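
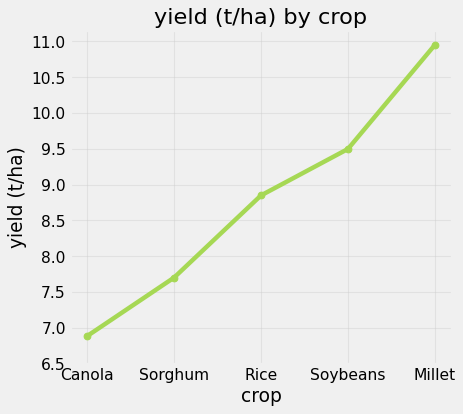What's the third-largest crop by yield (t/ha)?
Top 4: Millet ≈ 11.0, Soybeans ≈ 9.5, Rice ≈ 9.0, Sorghum ≈ 7.5.

Rice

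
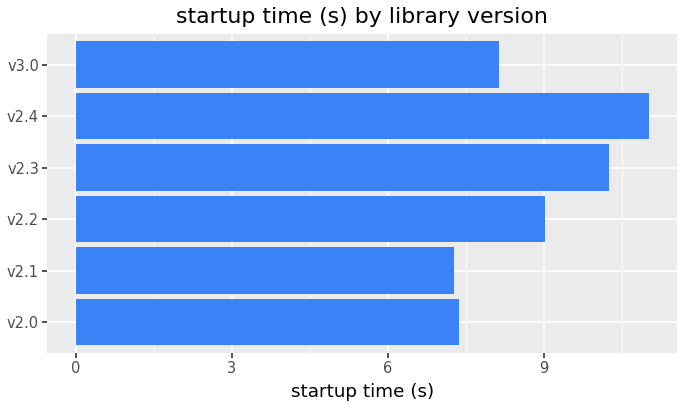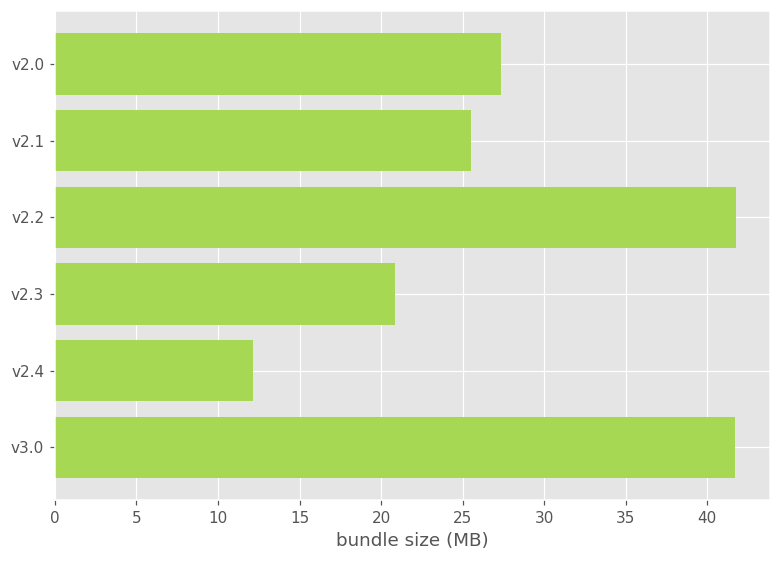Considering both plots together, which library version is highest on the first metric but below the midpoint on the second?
Chart 2 median bundle size (MB) ≈ 25; below-median library versions: v2.1, v2.3, v2.4. Among those, v2.4 has the highest startup time (s) (≈ 12).

v2.4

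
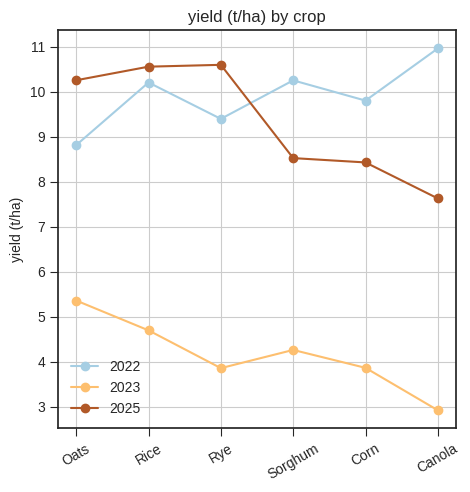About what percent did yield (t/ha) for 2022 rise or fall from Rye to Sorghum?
Rye ≈ 9, Sorghum ≈ 10; (10 − 9) / 9 ≈ +11.1%.

≈ +11.1%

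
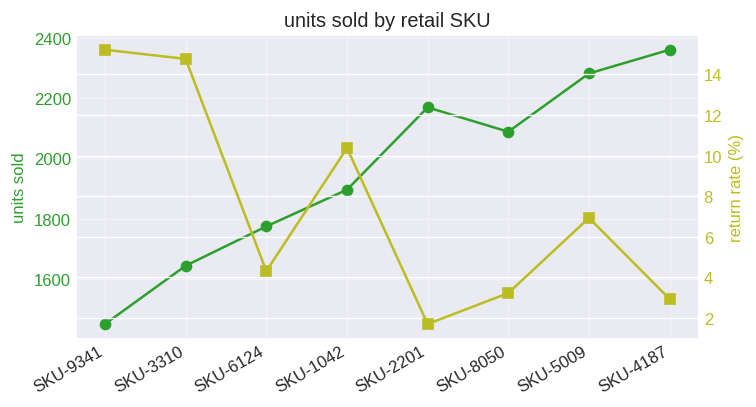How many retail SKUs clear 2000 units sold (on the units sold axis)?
Above 2000: SKU-2201, SKU-8050, SKU-5009, SKU-4187.

4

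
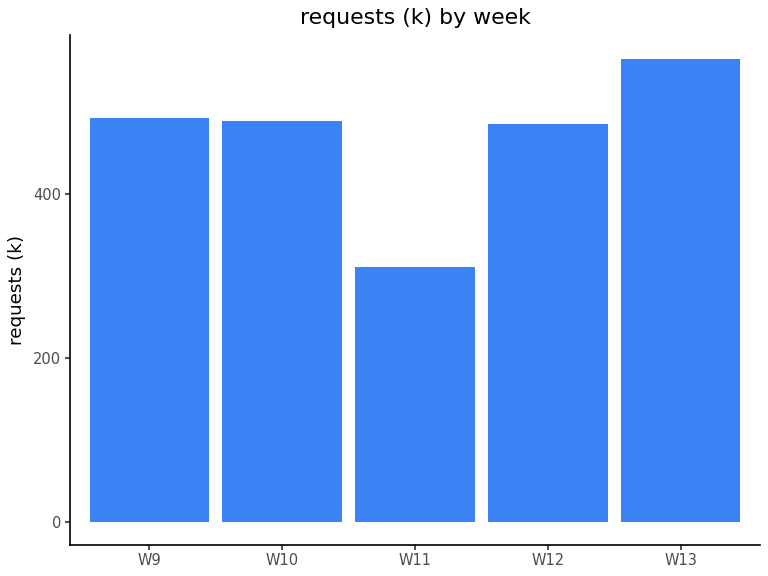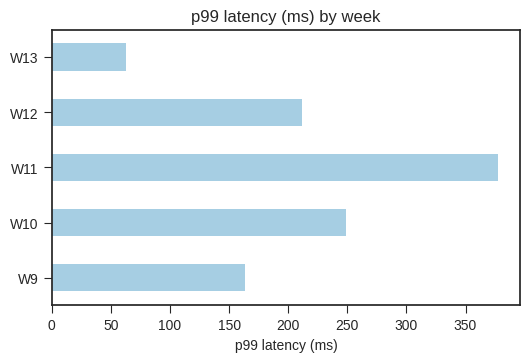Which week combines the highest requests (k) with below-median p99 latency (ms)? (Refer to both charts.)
Chart 2 median p99 latency (ms) ≈ 200; below-median weeks: W9, W13. Among those, W13 has the highest requests (k) (≈ 600).

W13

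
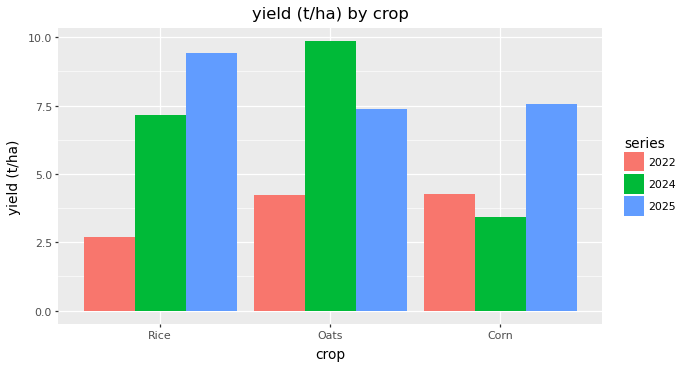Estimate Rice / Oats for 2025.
Rice ≈ 9, Oats ≈ 7; 9/7 ≈ 1.29.

≈ 1.29×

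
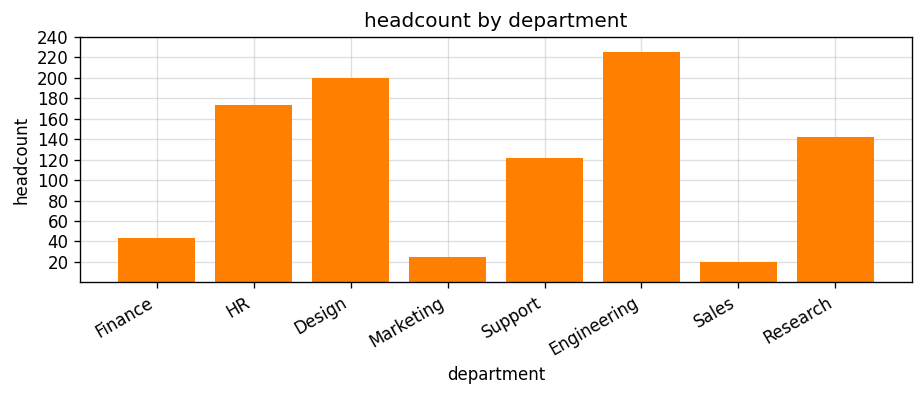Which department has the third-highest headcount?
HR

Top 4: Engineering ≈ 220, Design ≈ 200, HR ≈ 180, Research ≈ 140.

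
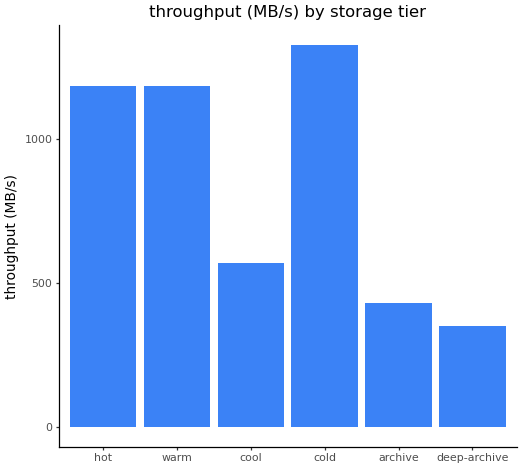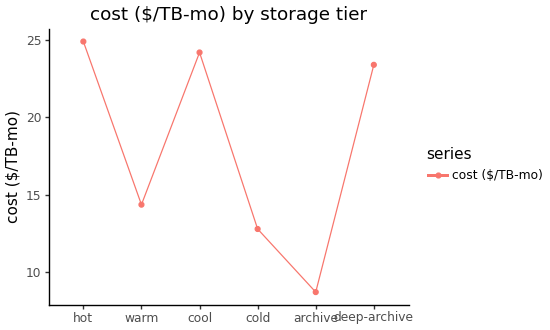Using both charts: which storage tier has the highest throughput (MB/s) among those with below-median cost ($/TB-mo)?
cold

Chart 2 median cost ($/TB-mo) ≈ 20; below-median storage tiers: warm, cold, archive. Among those, cold has the highest throughput (MB/s) (≈ 1400).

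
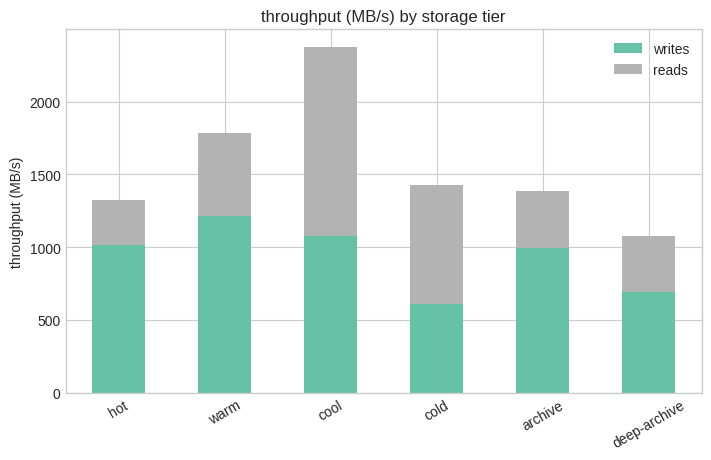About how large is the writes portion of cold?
≈ 600

writes top ≈ 600, bottom ≈ 0; segment ≈ 600.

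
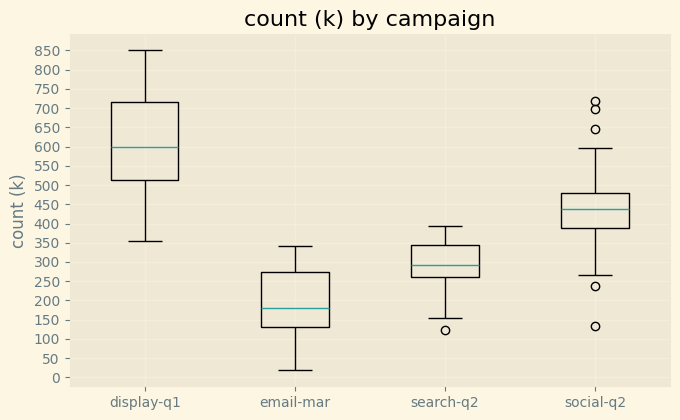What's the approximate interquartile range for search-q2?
Q3 ≈ 350, Q1 ≈ 250; IQR ≈ 100.

≈ 100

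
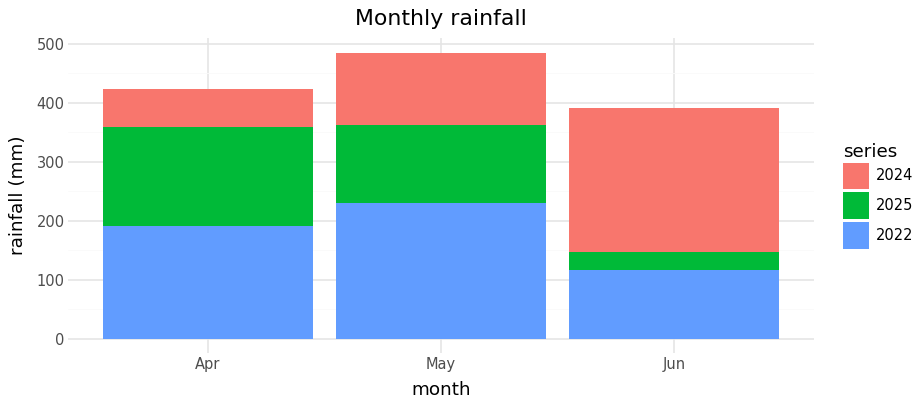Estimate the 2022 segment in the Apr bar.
2022 top ≈ 200, bottom ≈ 0; segment ≈ 200.

≈ 200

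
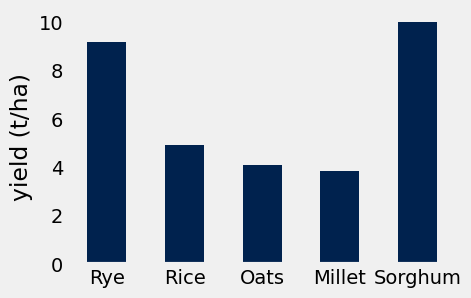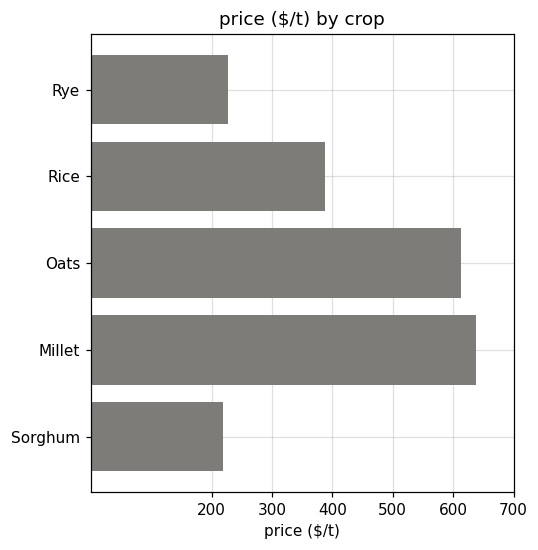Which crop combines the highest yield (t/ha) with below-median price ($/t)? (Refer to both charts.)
Chart 2 median price ($/t) ≈ 400; below-median crops: Rye, Sorghum. Among those, Sorghum has the highest yield (t/ha) (≈ 10).

Sorghum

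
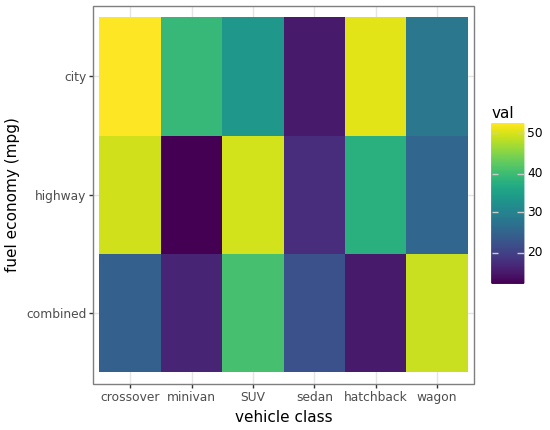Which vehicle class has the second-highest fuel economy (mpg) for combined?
Top 3 for combined: wagon ≈ 50, SUV ≈ 40, crossover ≈ 25.

SUV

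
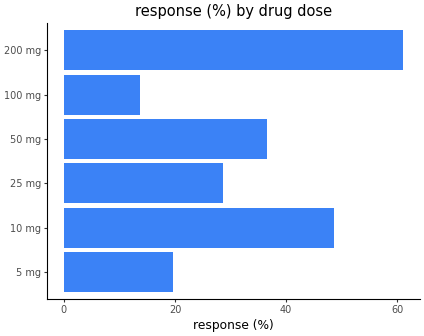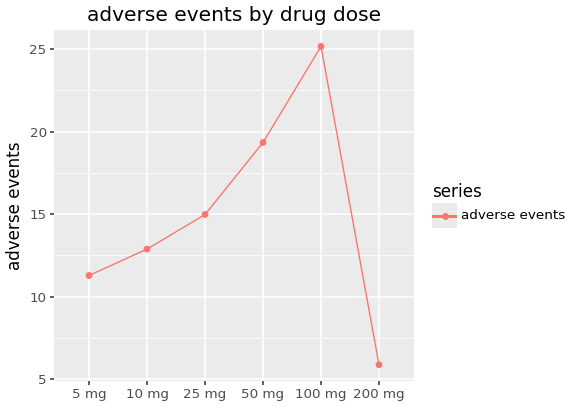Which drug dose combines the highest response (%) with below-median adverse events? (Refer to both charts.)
200 mg

Chart 2 median adverse events ≈ 15; below-median drug doses: 5 mg, 10 mg, 200 mg. Among those, 200 mg has the highest response (%) (≈ 60).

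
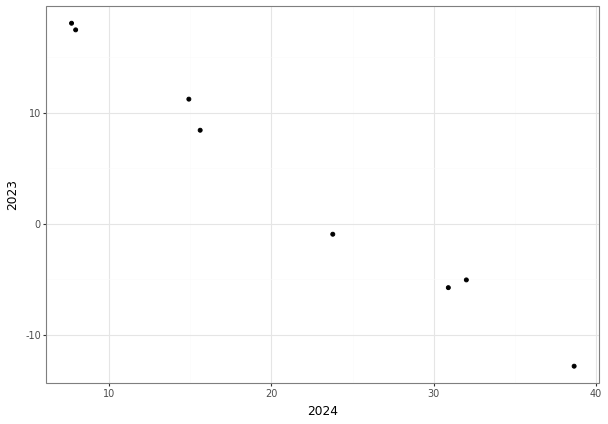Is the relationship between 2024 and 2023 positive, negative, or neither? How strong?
negative, strong

Points are negatively correlated; strong (|r| ≈ 1.0).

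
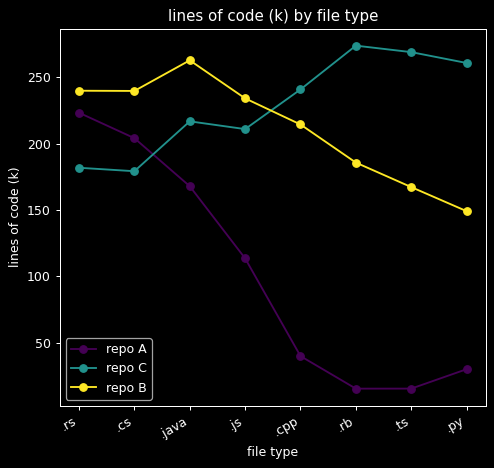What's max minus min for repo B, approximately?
≈ 125

Max .java ≈ 275, min .py ≈ 150; range ≈ 125.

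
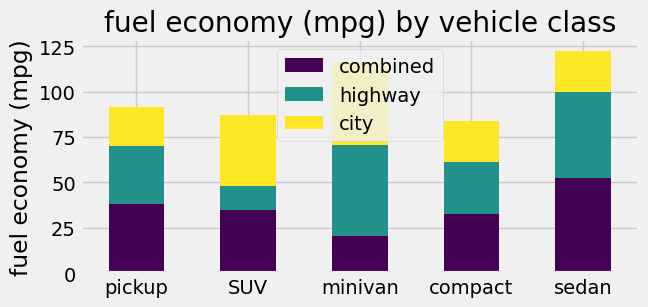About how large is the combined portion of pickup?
≈ 40

combined top ≈ 40, bottom ≈ 0; segment ≈ 40.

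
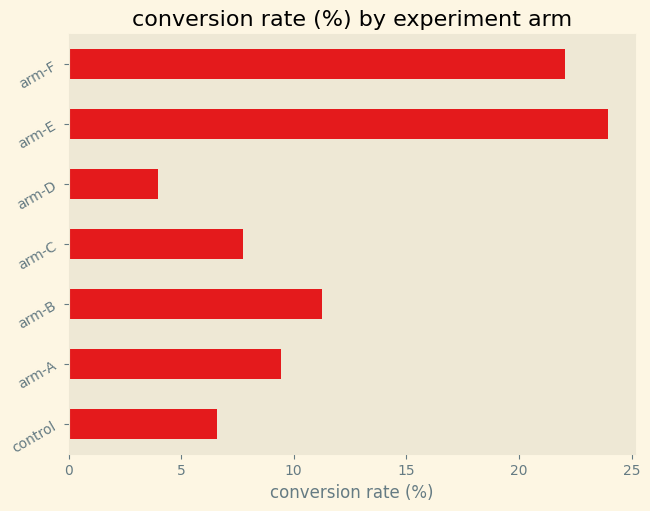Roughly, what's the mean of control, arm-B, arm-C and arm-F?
(6 + 12 + 8 + 22) / 4 ≈ 12.

≈ 12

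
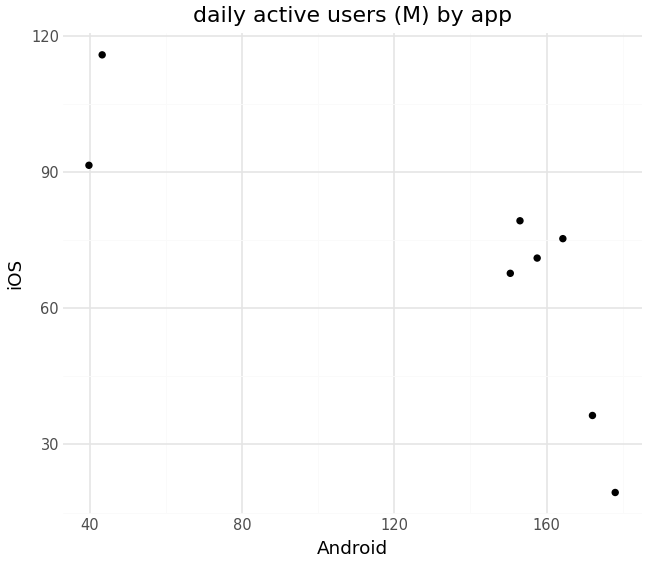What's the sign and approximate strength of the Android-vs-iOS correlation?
negative, strong

Points are negatively correlated; strong (|r| ≈ 0.8).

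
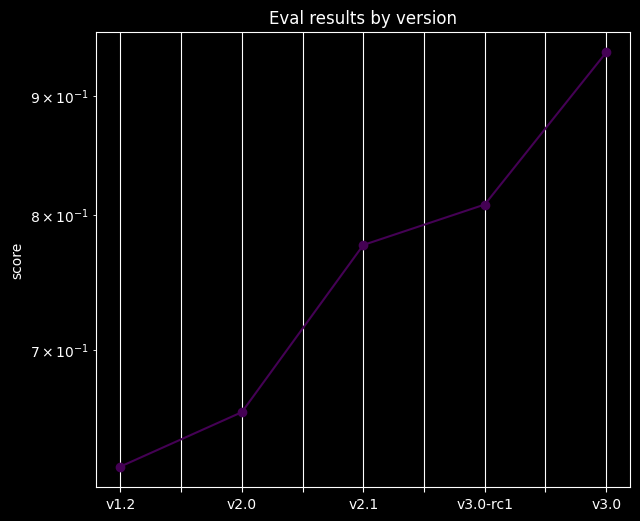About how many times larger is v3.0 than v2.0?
v3.0 ≈ 0.95, v2.0 ≈ 0.65; 0.95/0.65 ≈ 1.46.

≈ 1.46×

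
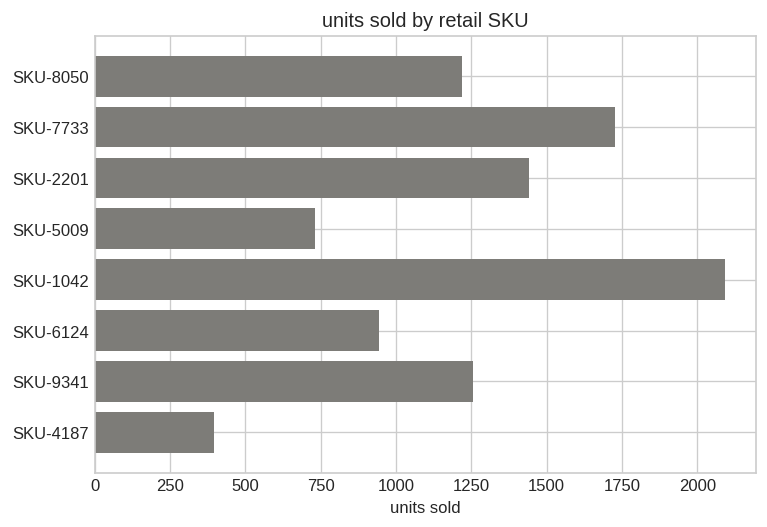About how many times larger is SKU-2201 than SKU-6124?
≈ 1.4×

SKU-2201 ≈ 1400, SKU-6124 ≈ 1000; 1400/1000 ≈ 1.4.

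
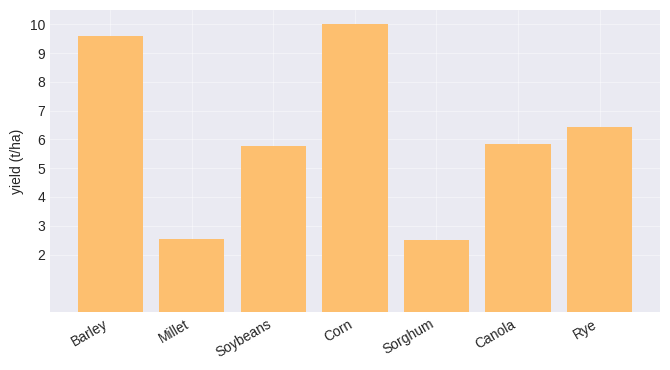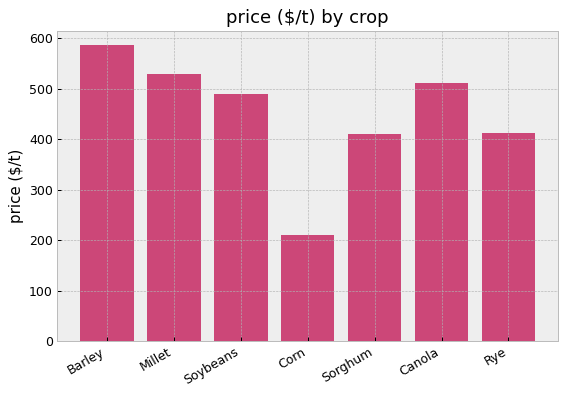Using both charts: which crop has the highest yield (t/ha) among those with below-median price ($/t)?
Chart 2 median price ($/t) ≈ 500; below-median crops: Corn, Sorghum, Rye. Among those, Corn has the highest yield (t/ha) (≈ 10).

Corn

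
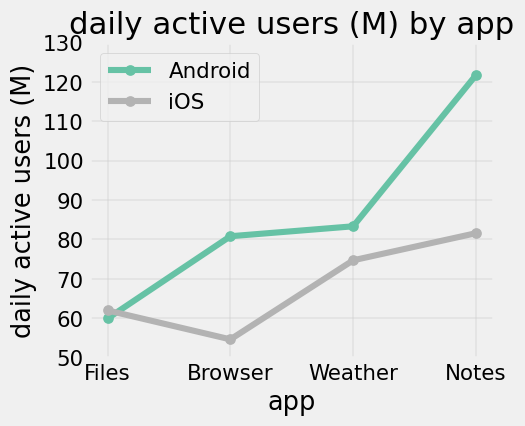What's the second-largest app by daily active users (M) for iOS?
Top 3 for iOS: Notes ≈ 80, Weather ≈ 70, Files ≈ 60.

Weather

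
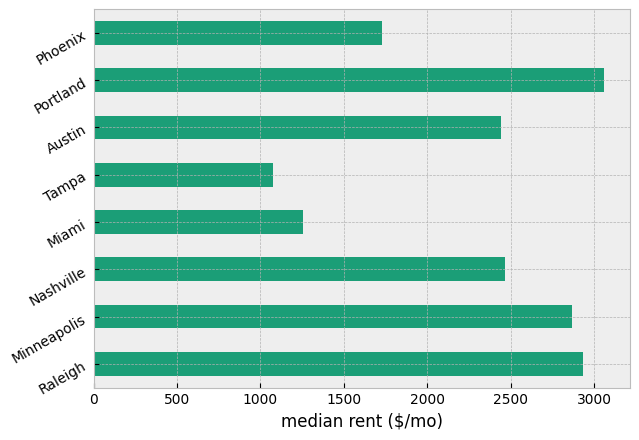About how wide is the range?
≈ 2000

Max Portland ≈ 3000, min Tampa ≈ 1000; range ≈ 2000.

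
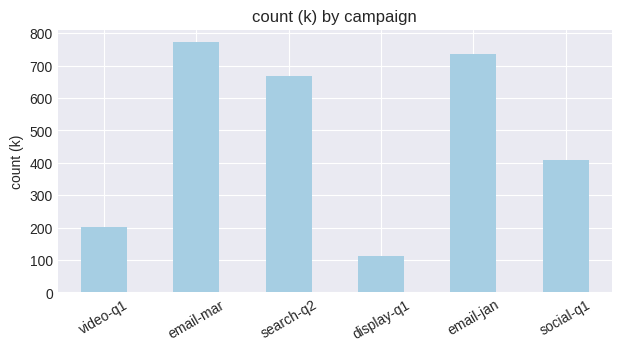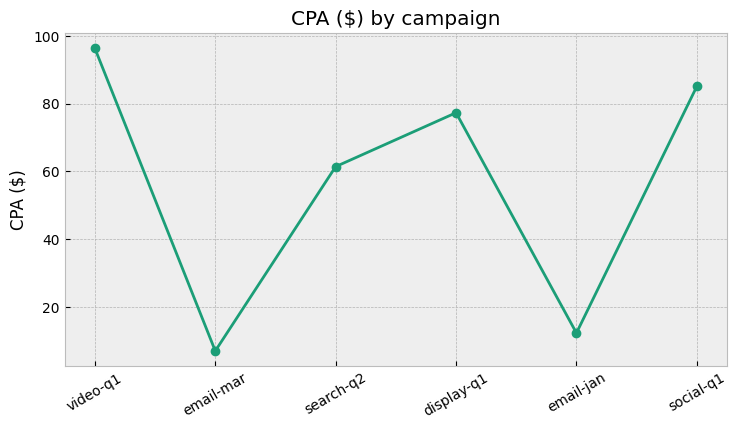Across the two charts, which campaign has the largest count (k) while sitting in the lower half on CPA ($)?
Chart 2 median CPA ($) ≈ 70; below-median campaigns: email-mar, search-q2, email-jan. Among those, email-mar has the highest count (k) (≈ 800).

email-mar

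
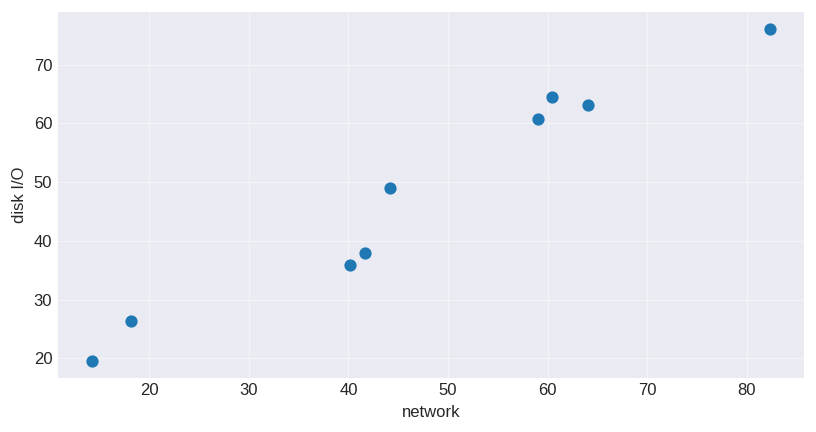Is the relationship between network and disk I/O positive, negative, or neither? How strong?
Points are positively correlated; strong (|r| ≈ 1.0).

positive, strong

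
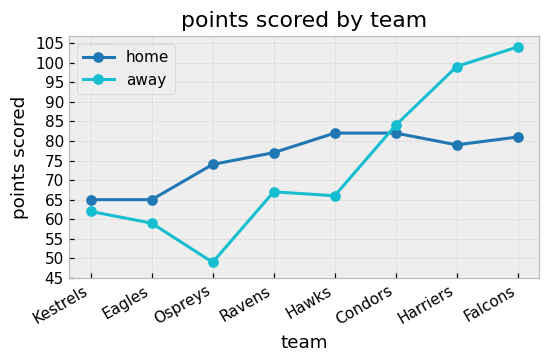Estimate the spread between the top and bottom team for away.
Max Falcons ≈ 105, min Ospreys ≈ 50; range ≈ 55.

≈ 55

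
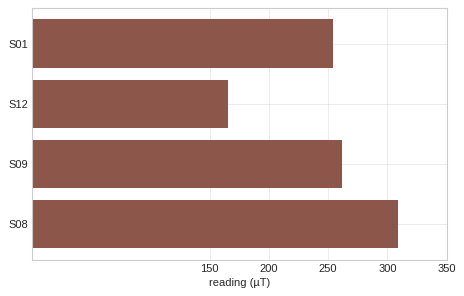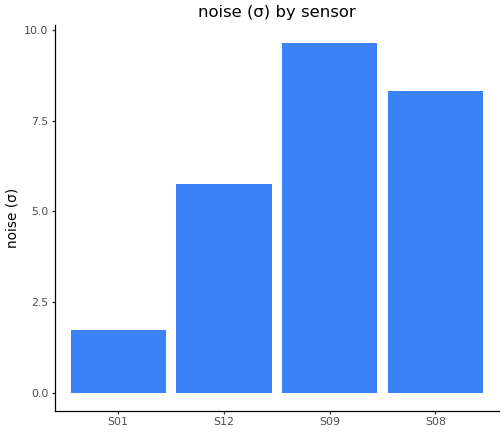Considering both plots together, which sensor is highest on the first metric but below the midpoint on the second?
Chart 2 median noise (σ) ≈ 7; below-median sensors: S01, S12. Among those, S01 has the highest reading (µT) (≈ 250).

S01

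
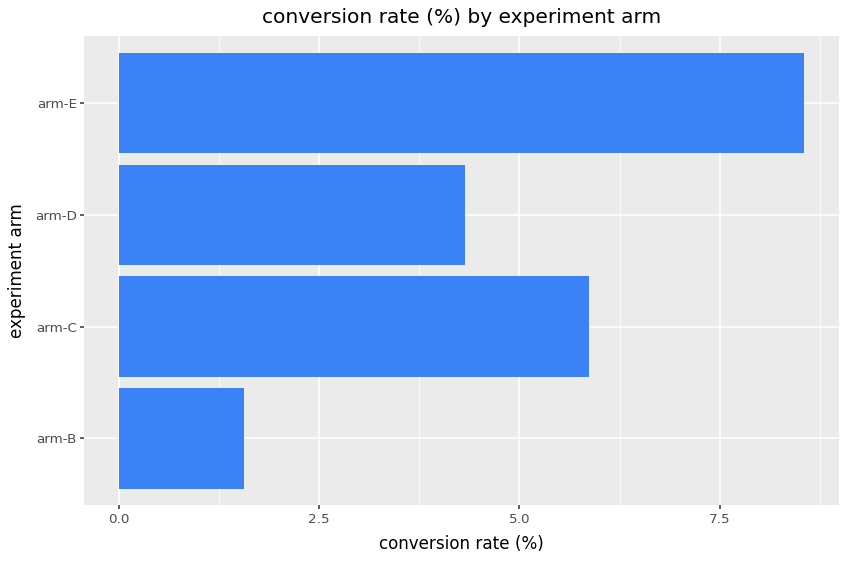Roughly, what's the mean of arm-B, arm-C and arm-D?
≈ 4

(2 + 6 + 4) / 3 ≈ 4.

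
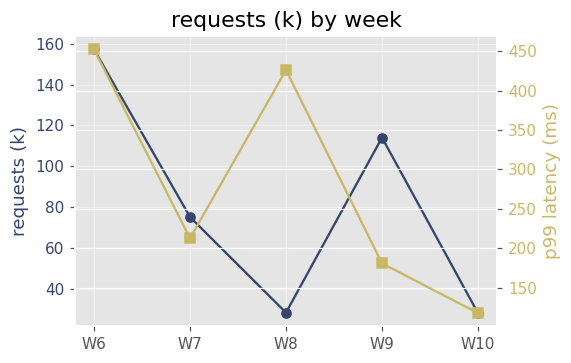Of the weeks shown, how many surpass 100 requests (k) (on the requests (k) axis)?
2

Above 100: W6, W9.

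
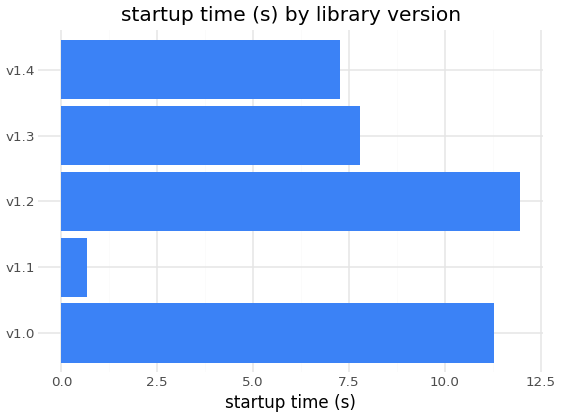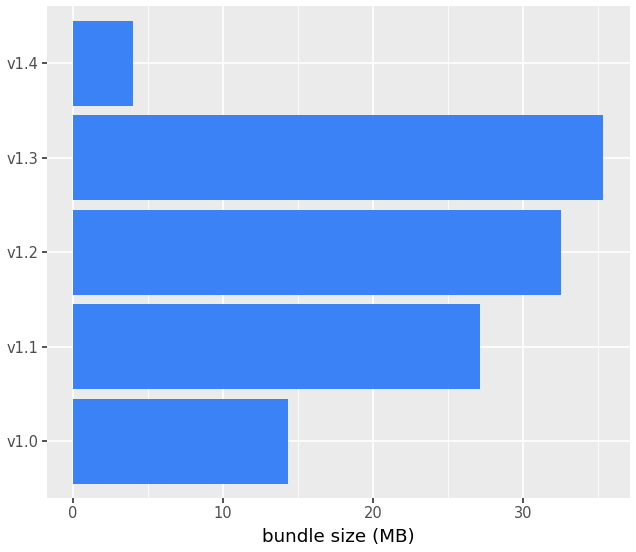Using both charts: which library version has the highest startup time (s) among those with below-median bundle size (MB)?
Chart 2 median bundle size (MB) ≈ 25; below-median library versions: v1.0, v1.4. Among those, v1.0 has the highest startup time (s) (≈ 12).

v1.0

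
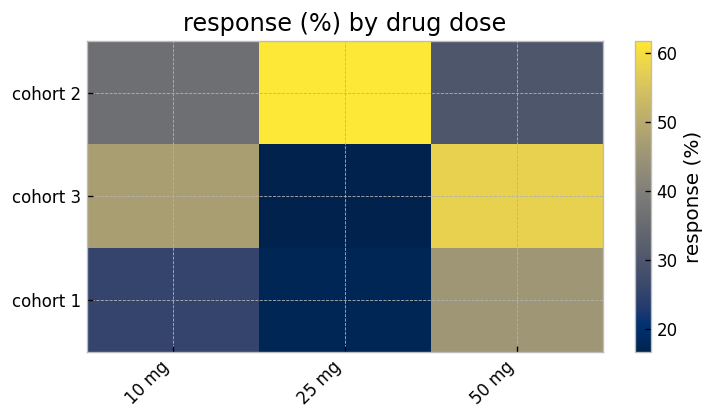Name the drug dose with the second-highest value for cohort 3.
10 mg

Top 3 for cohort 3: 50 mg ≈ 60, 10 mg ≈ 45, 25 mg ≈ 15.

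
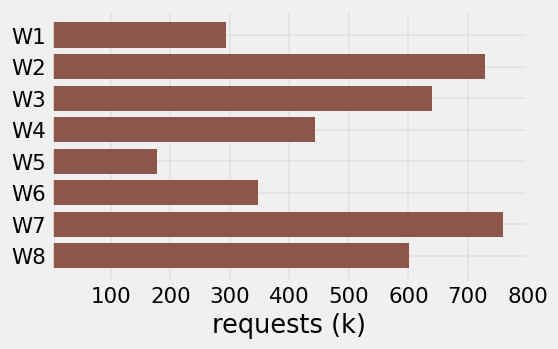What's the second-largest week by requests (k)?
Top 3: W7 ≈ 800, W2 ≈ 700, W3 ≈ 600.

W2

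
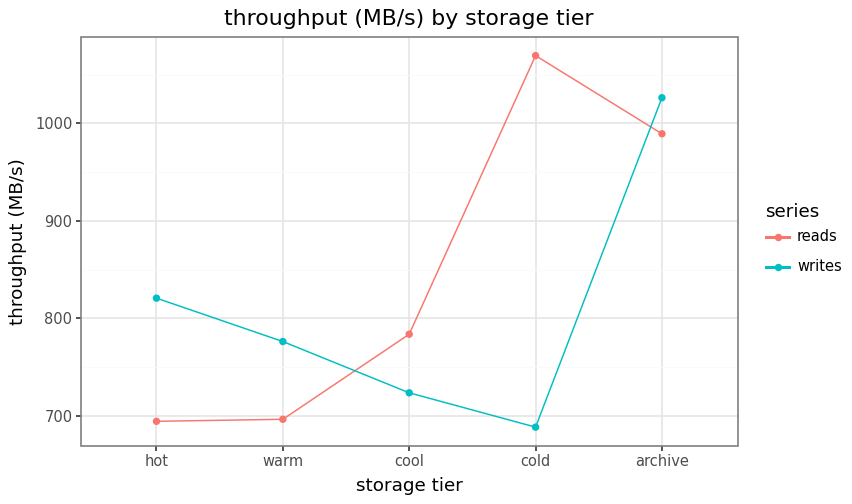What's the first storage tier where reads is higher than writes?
cool

warm: reads ≈ 700 vs writes ≈ 800 (not yet); cool: reads ≈ 800 vs writes ≈ 700 (first crossover).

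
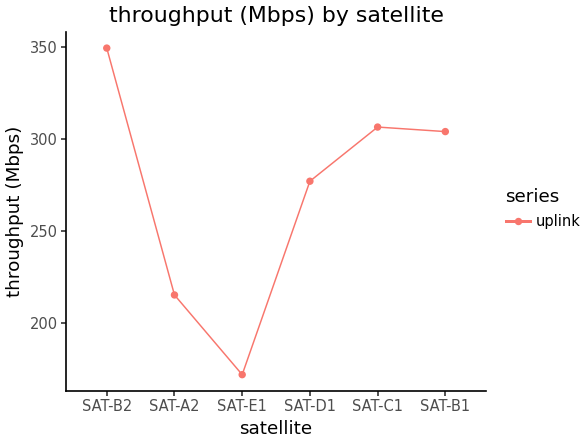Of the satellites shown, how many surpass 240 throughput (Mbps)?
Above 240: SAT-B2, SAT-D1, SAT-C1, SAT-B1.

4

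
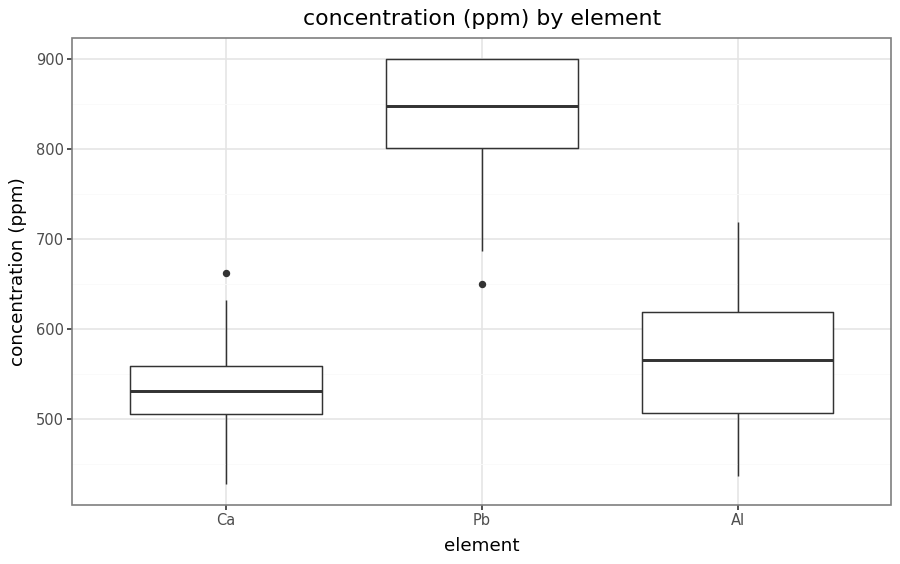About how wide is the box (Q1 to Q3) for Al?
Q3 ≈ 600, Q1 ≈ 500; IQR ≈ 100.

≈ 100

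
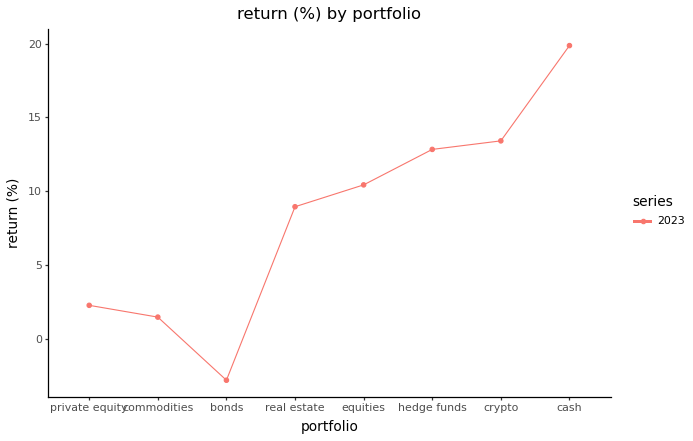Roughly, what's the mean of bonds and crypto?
≈ 6

(-2 + 14) / 2 ≈ 6.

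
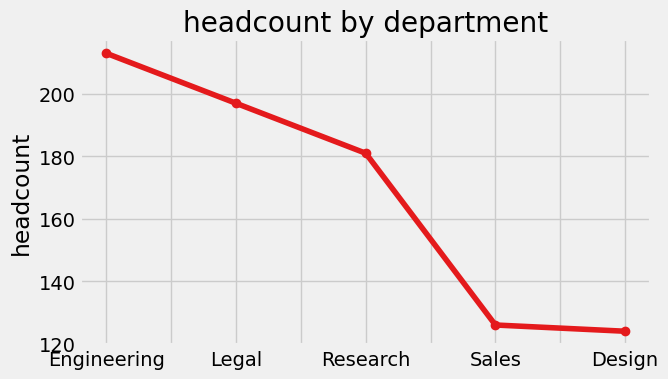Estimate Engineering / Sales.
≈ 1.62×

Engineering ≈ 210, Sales ≈ 130; 210/130 ≈ 1.62.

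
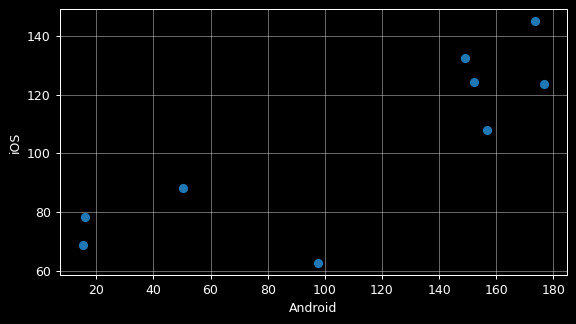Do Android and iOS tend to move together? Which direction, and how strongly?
Points are positively correlated; strong (|r| ≈ 0.8).

positive, strong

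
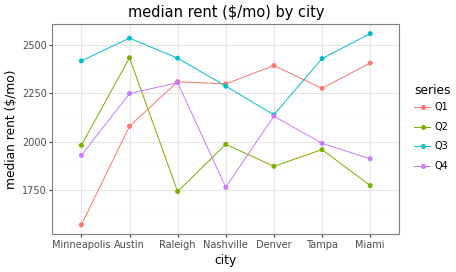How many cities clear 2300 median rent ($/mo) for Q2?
1

Above 2300: Austin.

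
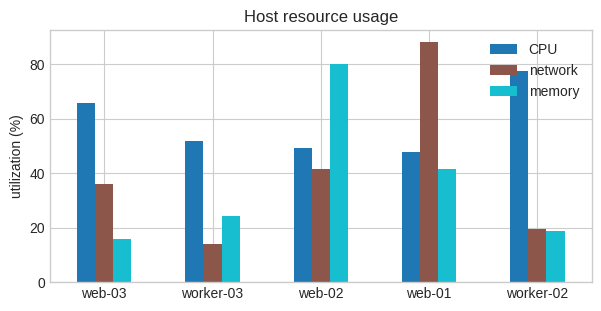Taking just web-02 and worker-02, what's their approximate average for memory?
≈ 50

(80 + 20) / 2 ≈ 50.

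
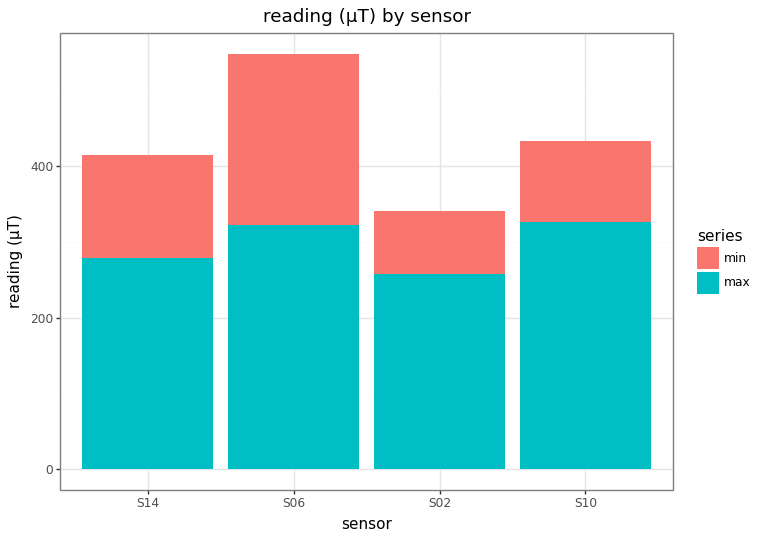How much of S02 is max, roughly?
≈ 250

max top ≈ 250, bottom ≈ 0; segment ≈ 250.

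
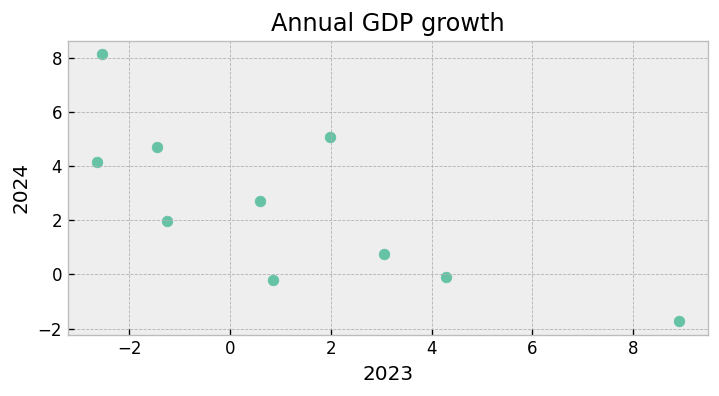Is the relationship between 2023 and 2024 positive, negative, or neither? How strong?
negative, strong

Points are negatively correlated; strong (|r| ≈ 0.8).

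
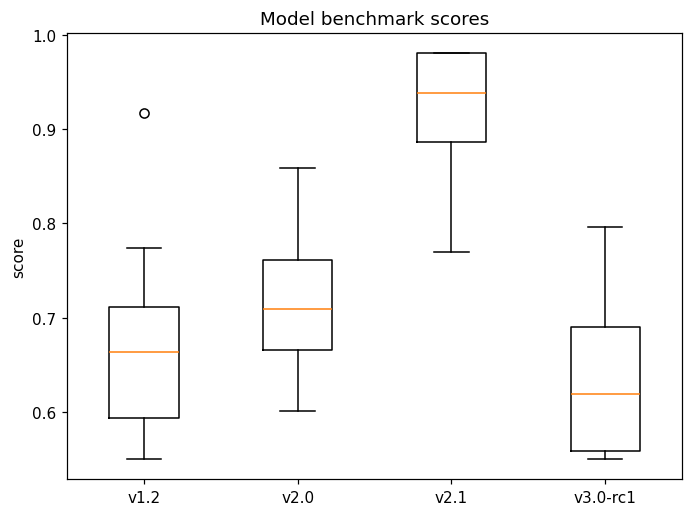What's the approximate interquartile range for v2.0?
≈ 0.10

Q3 ≈ 0.75, Q1 ≈ 0.65; IQR ≈ 0.10.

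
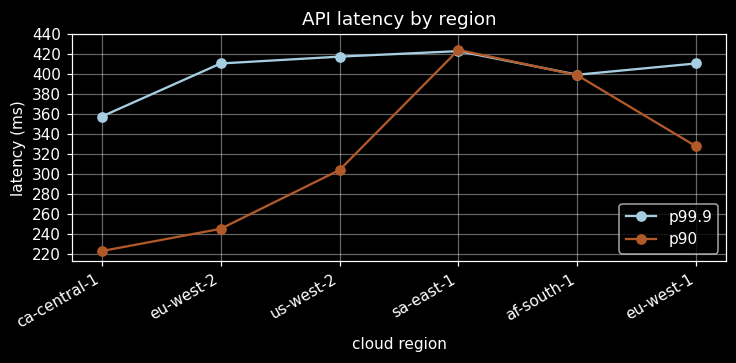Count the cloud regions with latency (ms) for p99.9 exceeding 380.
Above 380: eu-west-2, us-west-2, sa-east-1, af-south-1, eu-west-1.

5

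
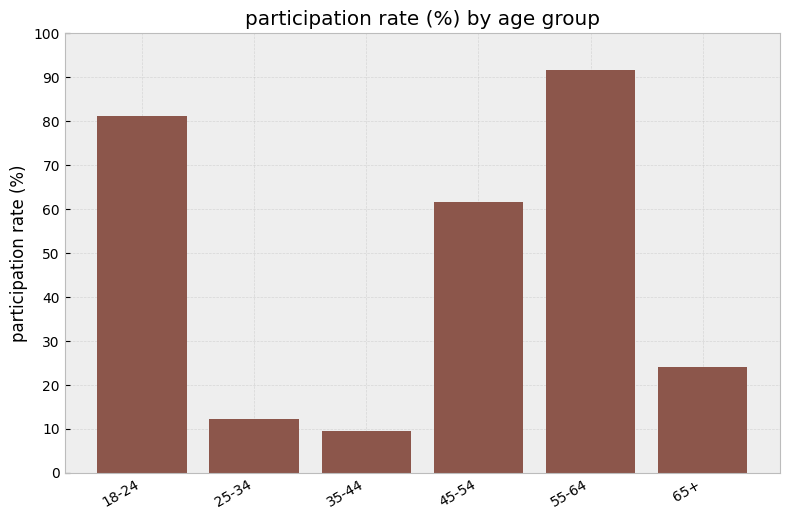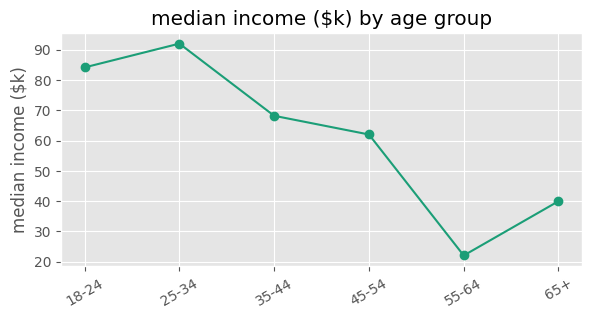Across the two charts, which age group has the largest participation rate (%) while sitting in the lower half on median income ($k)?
55-64

Chart 2 median median income ($k) ≈ 70; below-median age groups: 45-54, 55-64, 65+. Among those, 55-64 has the highest participation rate (%) (≈ 90).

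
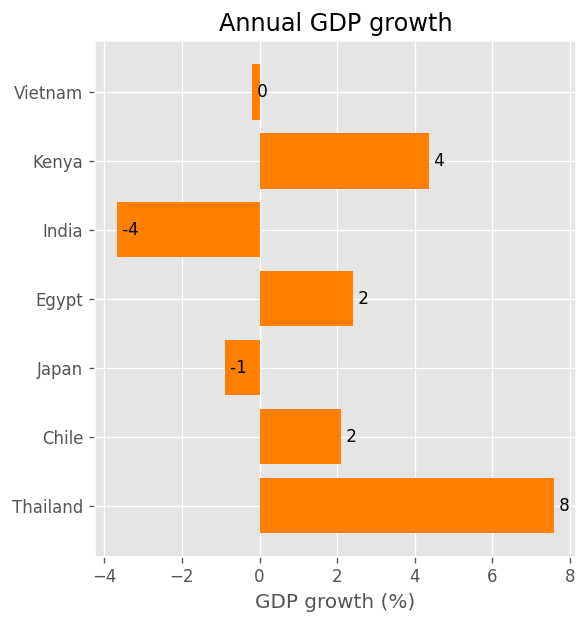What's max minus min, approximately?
≈ 12

Max Thailand ≈ 8, min India ≈ -4; range ≈ 12.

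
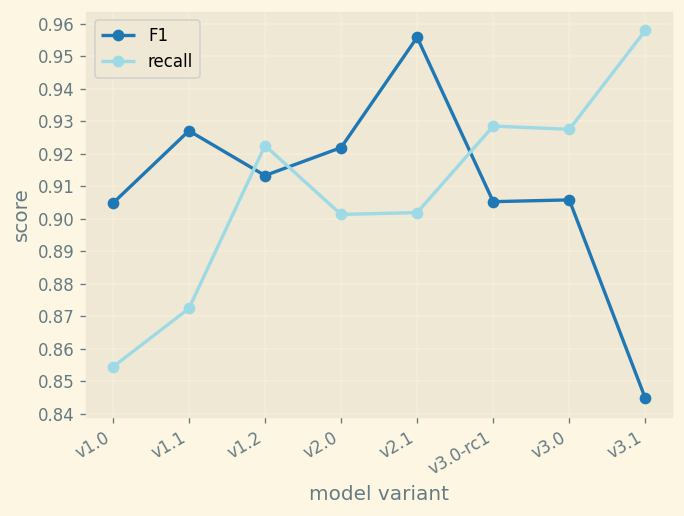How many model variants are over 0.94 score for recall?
Above 0.94: v3.1.

1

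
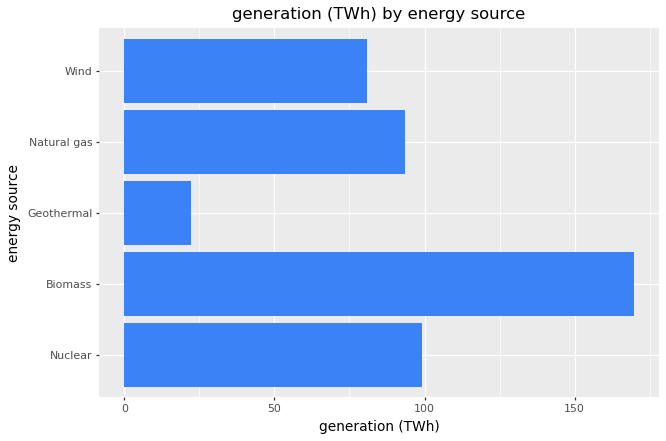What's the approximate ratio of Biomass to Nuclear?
≈ 1.6×

Biomass ≈ 160, Nuclear ≈ 100; 160/100 ≈ 1.6.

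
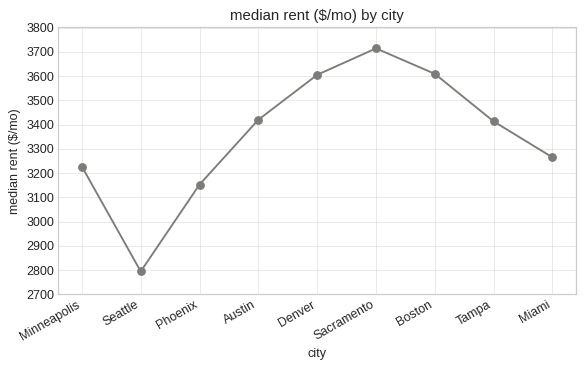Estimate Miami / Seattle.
≈ 1.18×

Miami ≈ 3300, Seattle ≈ 2800; 3300/2800 ≈ 1.18.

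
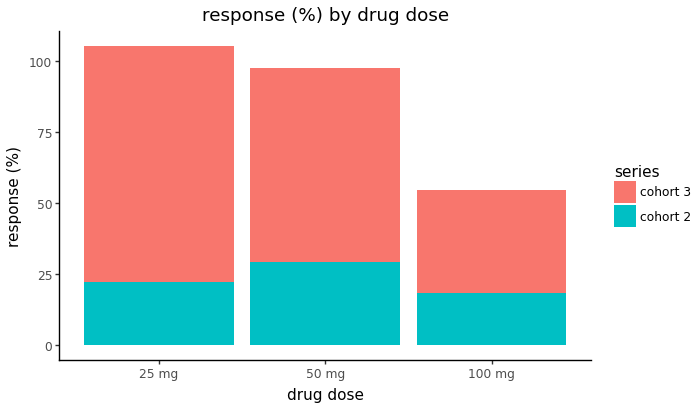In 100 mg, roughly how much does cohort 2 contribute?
≈ 20

cohort 2 top ≈ 20, bottom ≈ 0; segment ≈ 20.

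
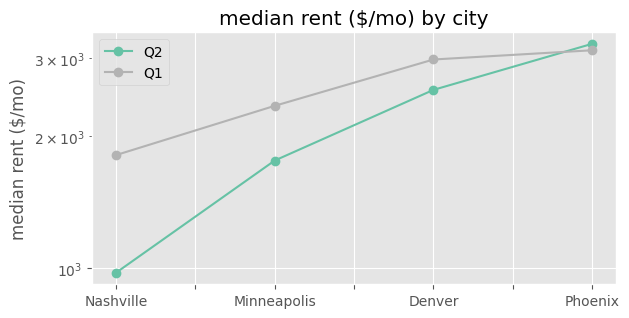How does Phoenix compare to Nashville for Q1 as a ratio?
Phoenix ≈ 3200, Nashville ≈ 1800; 3200/1800 ≈ 1.78.

≈ 1.78×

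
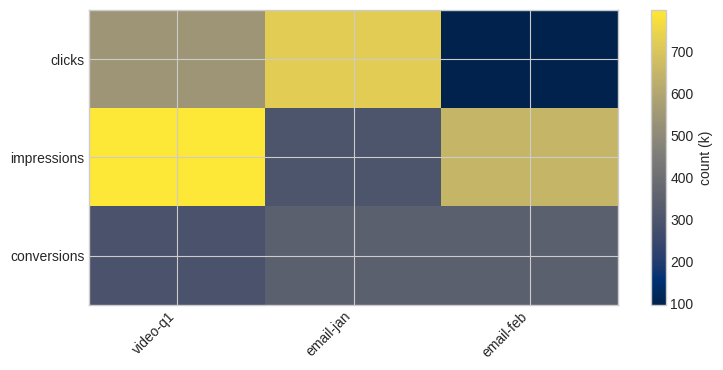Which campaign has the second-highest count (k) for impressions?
email-feb

Top 3 for impressions: video-q1 ≈ 800, email-feb ≈ 600, email-jan ≈ 300.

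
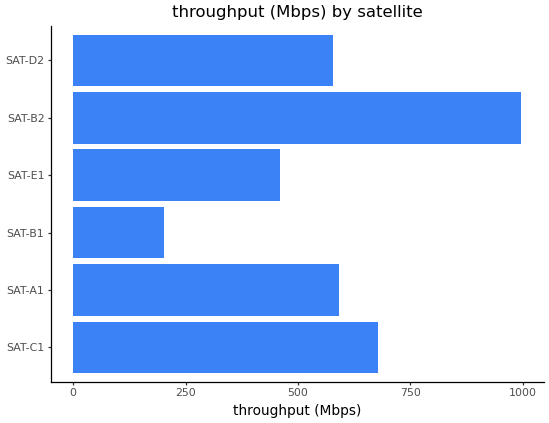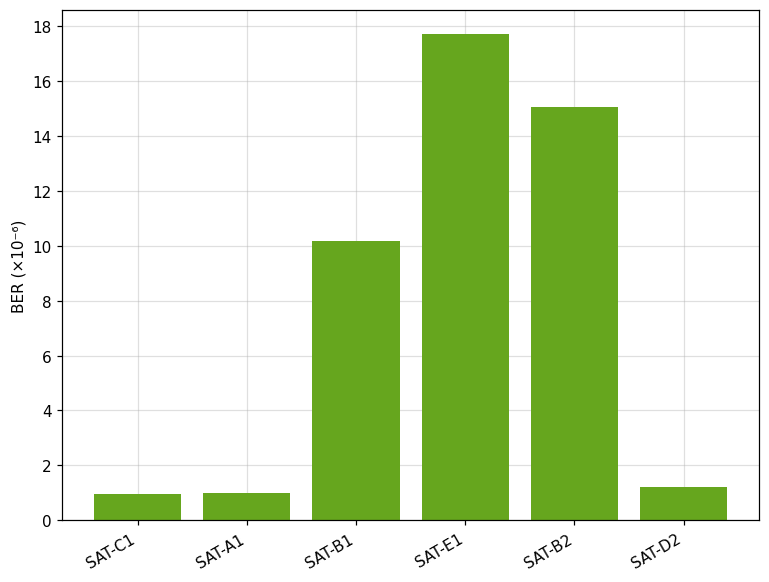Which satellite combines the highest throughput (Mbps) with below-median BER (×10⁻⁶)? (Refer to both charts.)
Chart 2 median BER (×10⁻⁶) ≈ 6; below-median satellites: SAT-C1, SAT-A1, SAT-D2. Among those, SAT-C1 has the highest throughput (Mbps) (≈ 700).

SAT-C1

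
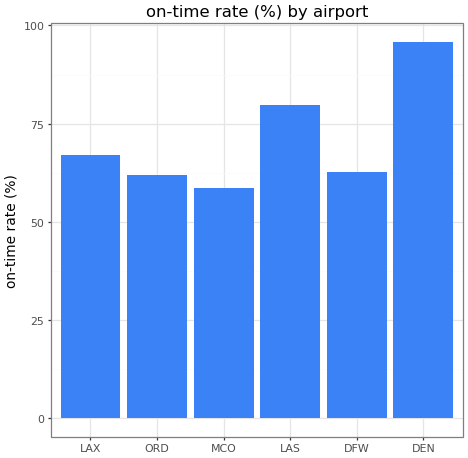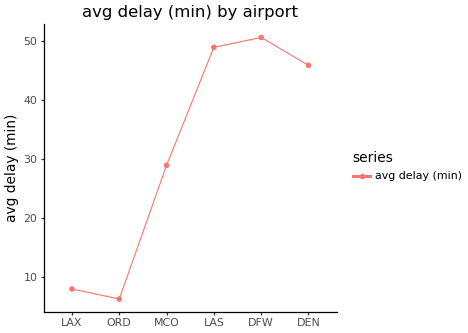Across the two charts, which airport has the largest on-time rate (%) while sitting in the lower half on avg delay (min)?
Chart 2 median avg delay (min) ≈ 35; below-median airports: LAX, ORD, MCO. Among those, LAX has the highest on-time rate (%) (≈ 70).

LAX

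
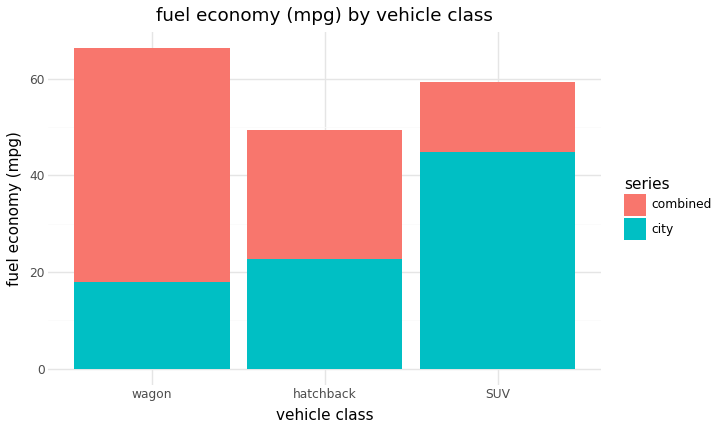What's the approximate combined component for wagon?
≈ 50

combined top ≈ 70, bottom ≈ 20; segment ≈ 50.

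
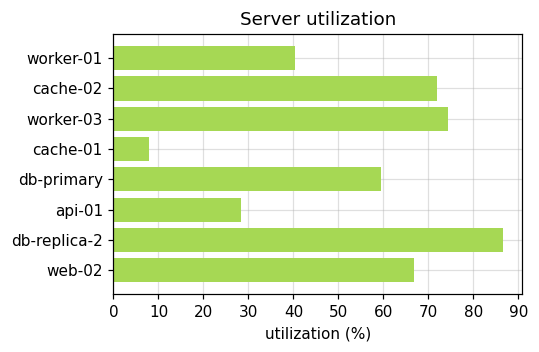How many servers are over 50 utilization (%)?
5

Above 50: cache-02, worker-03, db-primary, db-replica-2, web-02.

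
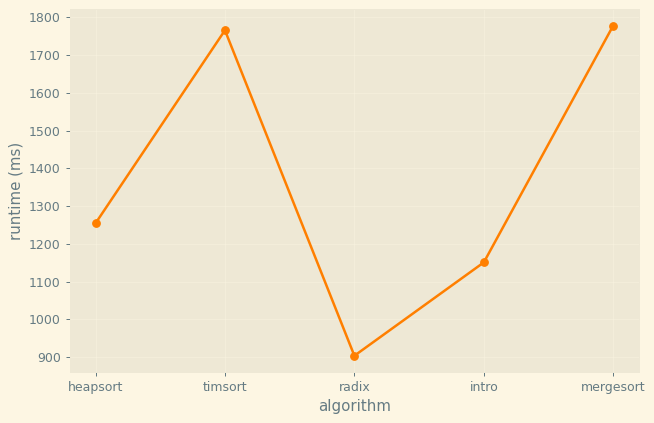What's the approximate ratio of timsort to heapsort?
≈ 1.38×

timsort ≈ 1800, heapsort ≈ 1300; 1800/1300 ≈ 1.38.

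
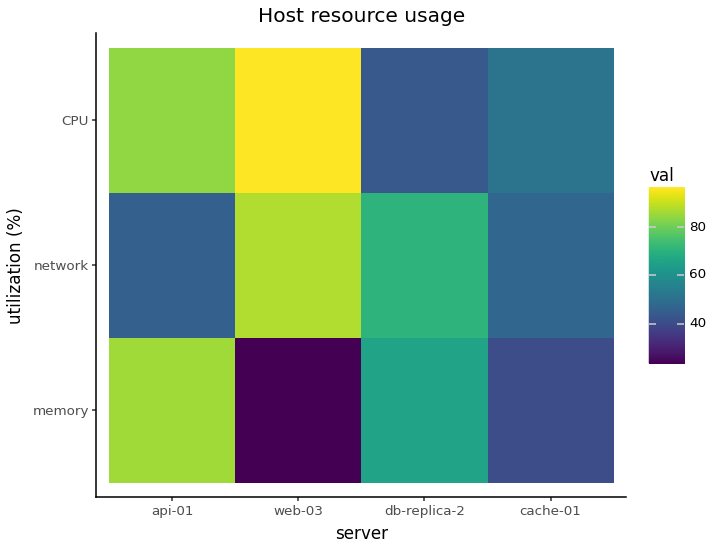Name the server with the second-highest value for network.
db-replica-2

Top 3 for network: web-03 ≈ 90, db-replica-2 ≈ 70, cache-01 ≈ 50.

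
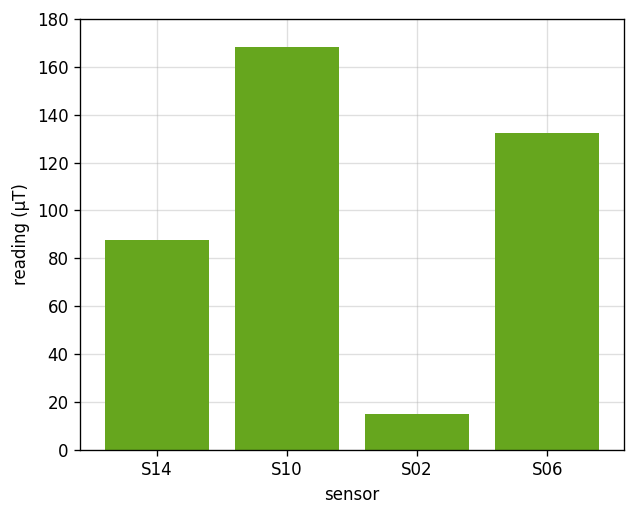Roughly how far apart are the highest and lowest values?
≈ 140

Max S10 ≈ 160, min S02 ≈ 20; range ≈ 140.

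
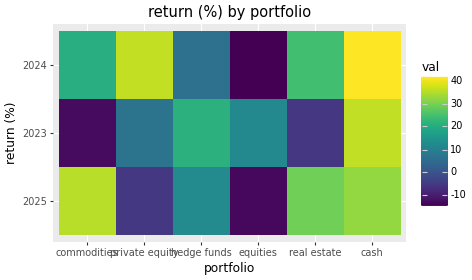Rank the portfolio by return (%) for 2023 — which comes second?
Top 3 for 2023: cash ≈ 35, hedge funds ≈ 20, equities ≈ 10.

hedge funds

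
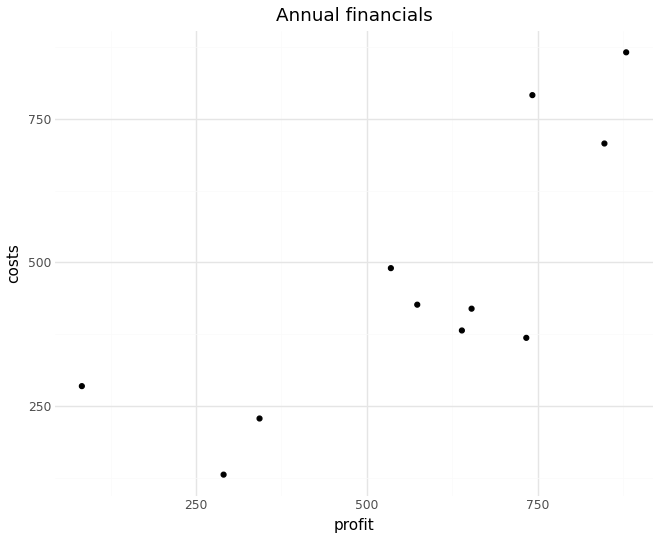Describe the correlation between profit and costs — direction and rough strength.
positive, strong

Points are positively correlated; strong (|r| ≈ 0.8).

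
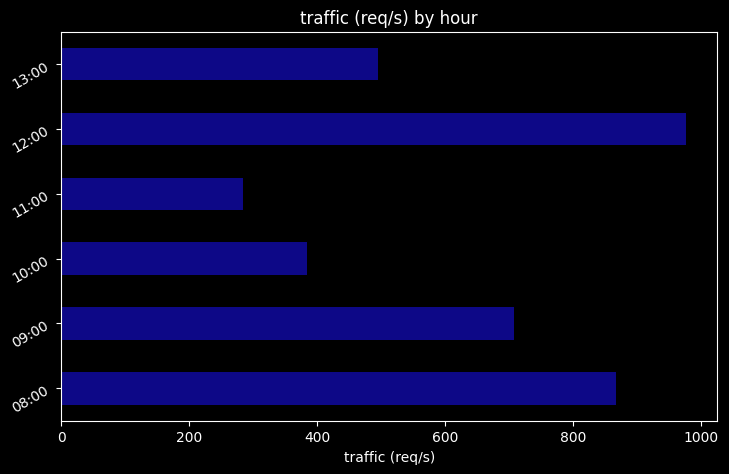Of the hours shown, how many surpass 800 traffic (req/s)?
Above 800: 08:00, 12:00.

2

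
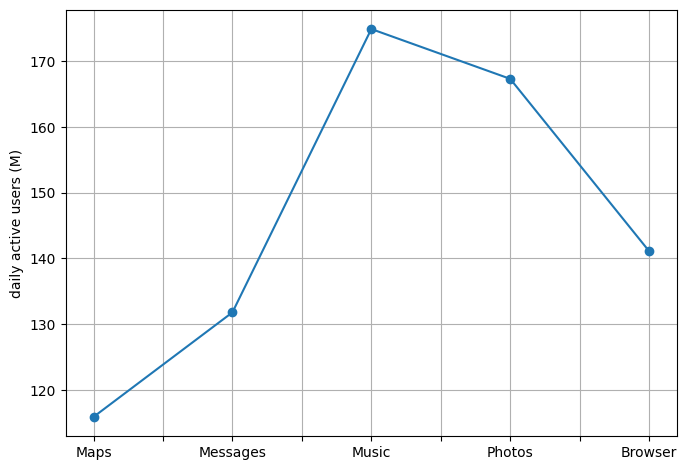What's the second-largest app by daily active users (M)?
Photos

Top 3: Music ≈ 175, Photos ≈ 165, Browser ≈ 140.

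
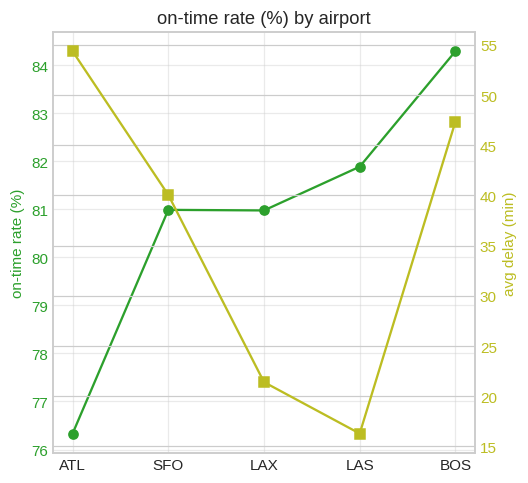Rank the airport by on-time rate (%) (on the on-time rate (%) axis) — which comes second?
LAS

Top 3 (on the on-time rate (%) axis): BOS ≈ 84, LAS ≈ 82, SFO ≈ 81.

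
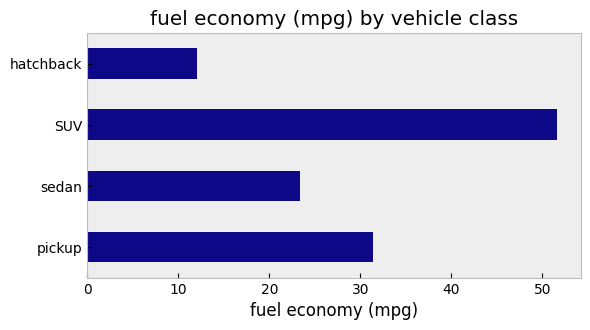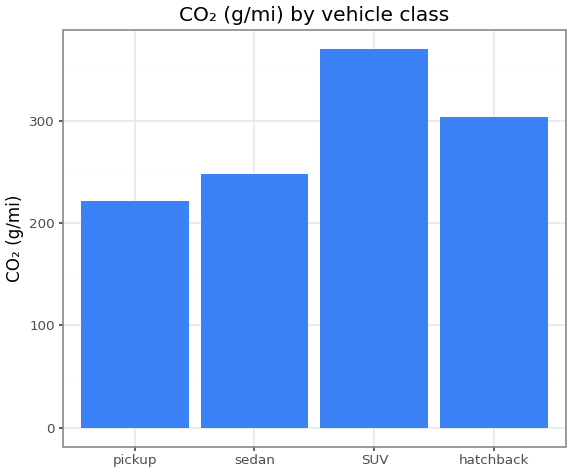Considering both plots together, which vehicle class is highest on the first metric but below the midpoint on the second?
pickup

Chart 2 median CO₂ (g/mi) ≈ 300; below-median vehicle classes: pickup, sedan. Among those, pickup has the highest fuel economy (mpg) (≈ 30).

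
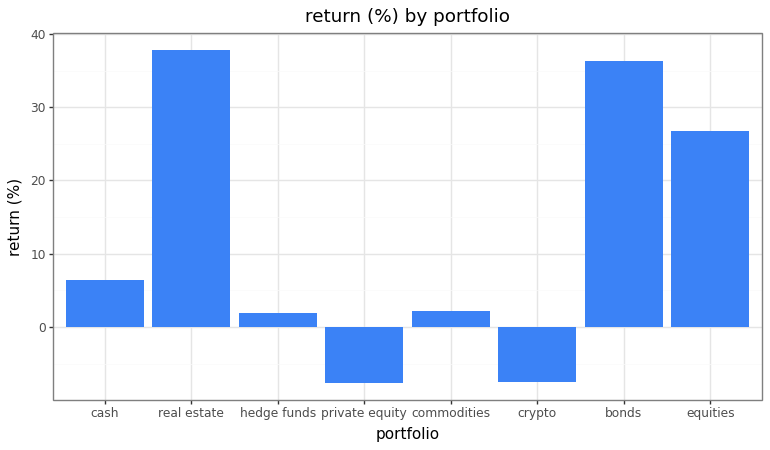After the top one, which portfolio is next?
Top 3: real estate ≈ 40, bonds ≈ 35, equities ≈ 25.

bonds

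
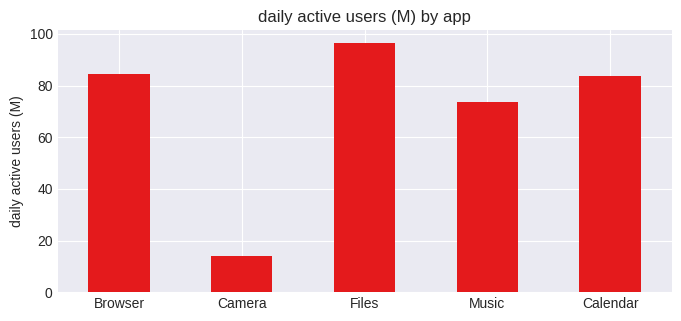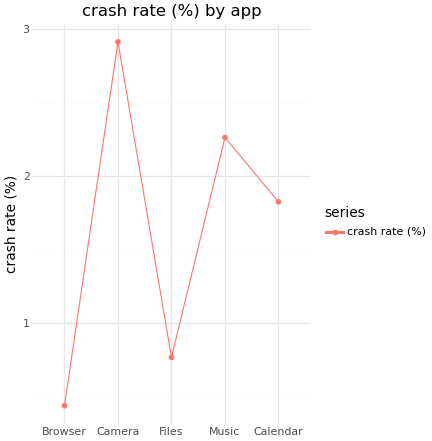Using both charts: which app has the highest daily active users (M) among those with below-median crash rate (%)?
Files

Chart 2 median crash rate (%) ≈ 2; below-median apps: Browser, Files. Among those, Files has the highest daily active users (M) (≈ 100).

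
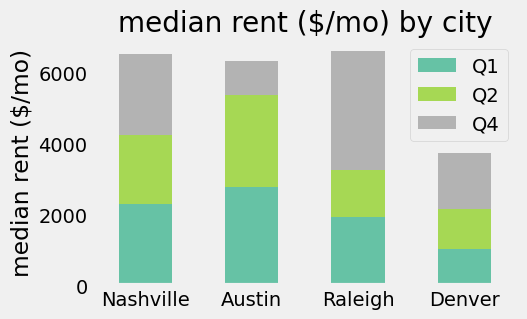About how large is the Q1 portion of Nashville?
≈ 2000

Q1 top ≈ 2000, bottom ≈ 0; segment ≈ 2000.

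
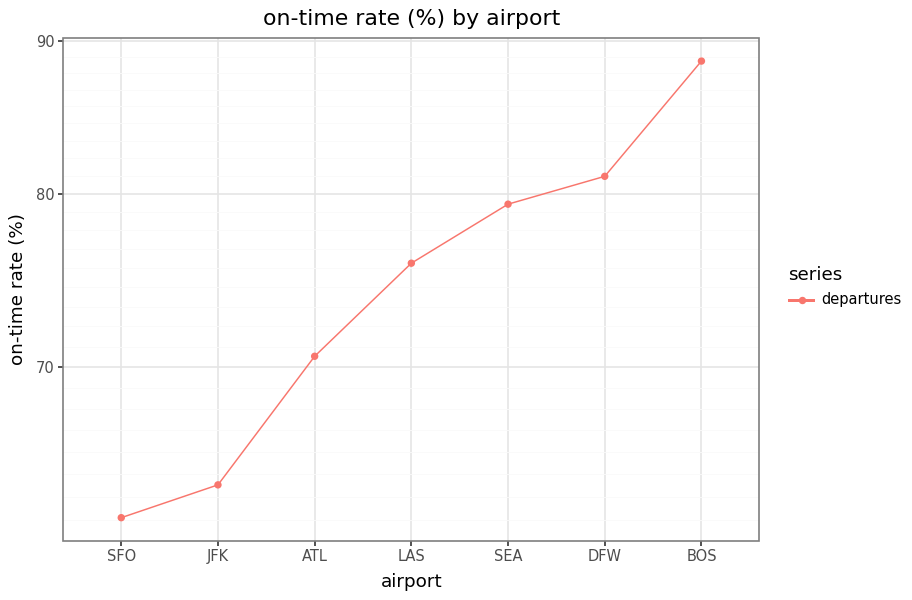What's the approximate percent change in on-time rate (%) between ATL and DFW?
≈ +14.3%

ATL ≈ 70, DFW ≈ 80; (80 − 70) / 70 ≈ +14.3%.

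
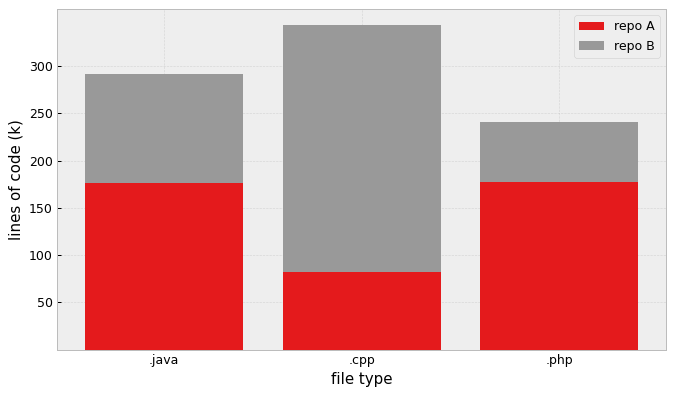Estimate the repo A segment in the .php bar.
≈ 200

repo A top ≈ 200, bottom ≈ 0; segment ≈ 200.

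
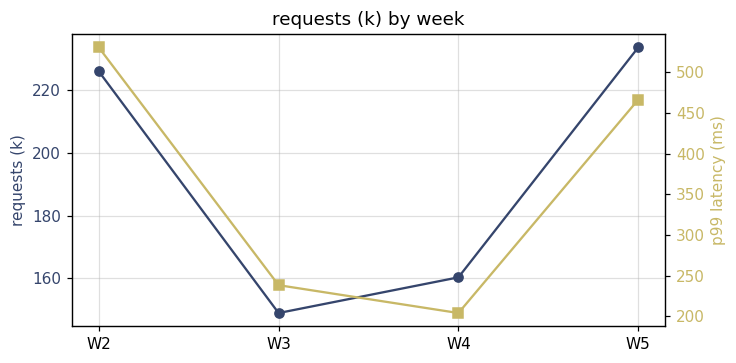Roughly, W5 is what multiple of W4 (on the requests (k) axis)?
≈ 1.44×

W5 ≈ 230, W4 ≈ 160; 230/160 ≈ 1.44.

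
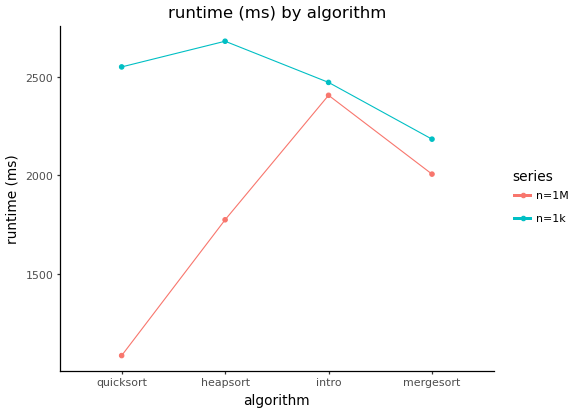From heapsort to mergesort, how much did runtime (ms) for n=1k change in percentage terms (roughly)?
≈ -15.4%

heapsort ≈ 2600, mergesort ≈ 2200; (2200 − 2600) / 2600 ≈ -15.4%.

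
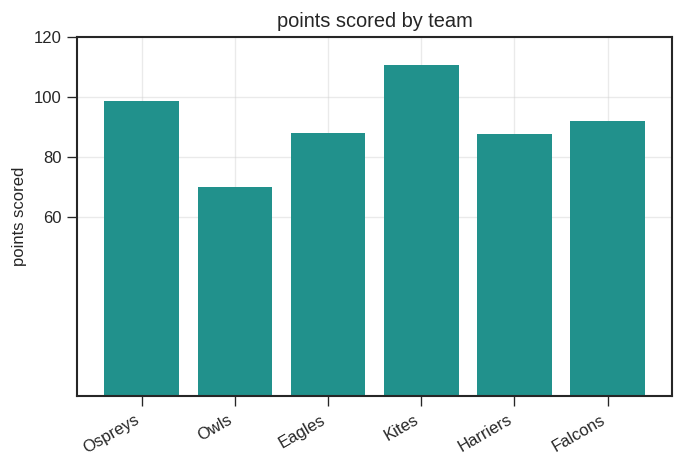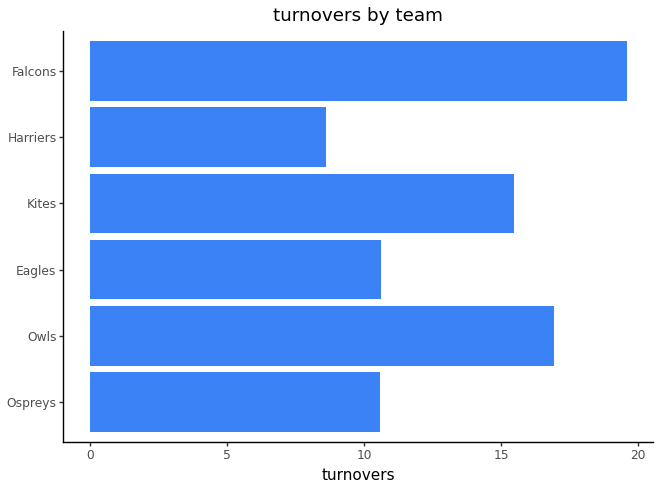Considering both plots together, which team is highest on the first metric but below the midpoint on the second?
Chart 2 median turnovers ≈ 14; below-median teams: Ospreys, Eagles, Harriers. Among those, Ospreys has the highest points scored (≈ 100).

Ospreys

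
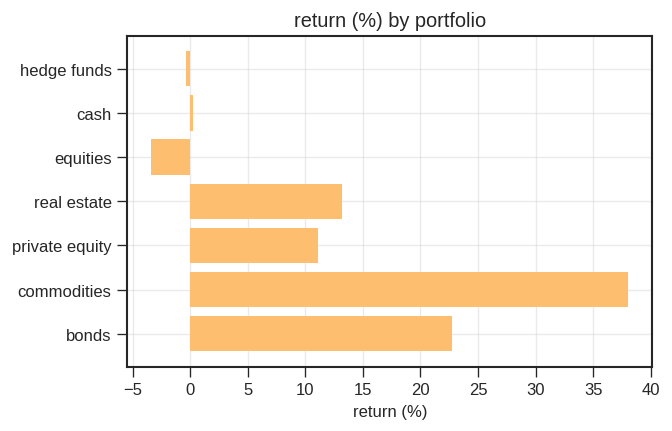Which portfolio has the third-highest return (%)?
real estate

Top 4: commodities ≈ 40, bonds ≈ 25, real estate ≈ 15, private equity ≈ 10.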